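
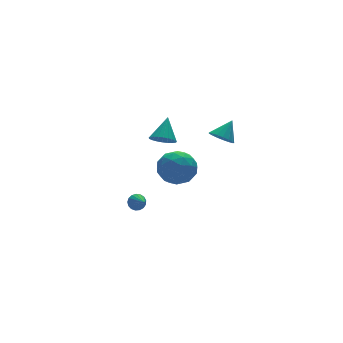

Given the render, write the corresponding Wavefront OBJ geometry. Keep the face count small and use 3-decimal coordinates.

v -2.661 0.987 -4.246
v -2.326 1.186 -3.872
v -2.679 0.093 -3.754
v -2.561 1.241 -3.78
v -2.819 1.238 -3.795
v -3.041 1.178 -3.913
v -3.176 1.073 -4.107
v -3.192 0.949 -4.334
v -3.087 0.834 -4.54
v -2.885 0.753 -4.678
v -2.631 0.726 -4.718
v -2.384 0.759 -4.649
v -2.2 0.844 -4.488
v -2.122 0.961 -4.272
v -2.168 1.085 -4.049
v -0.364 -3.627 2.35
v 0.082 -4.121 2.105
v 0.444 -3.333 3.23
v 0.168 -3.842 1.933
v 0.132 -3.512 1.856
v -0.018 -3.21 1.892
v -0.247 -3.002 2.034
v -0.503 -2.938 2.248
v -0.727 -3.031 2.485
v -0.868 -3.261 2.692
v -0.894 -3.575 2.821
v -0.799 -3.9 2.841
v -0.604 -4.163 2.749
v -0.354 -4.303 2.566
v -0.106 -4.288 2.334
v -3.325 -2.954 2.746
v -2.896 -2.68 2.265
v -2.615 -2.226 3.794
v -3.096 -2.494 2.271
v -3.33 -2.377 2.349
v -3.564 -2.349 2.488
v -3.761 -2.412 2.665
v -3.892 -2.558 2.856
v -3.937 -2.764 3.029
v -3.888 -2.999 3.159
v -3.754 -3.227 3.227
v -3.555 -3.414 3.221
v -3.32 -3.53 3.143
v -3.086 -3.559 3.004
v -2.889 -3.495 2.827
v -2.758 -3.349 2.637
v -2.714 -3.143 2.463
v -2.762 -2.908 2.333
v -2.193 -2.067 -0.278
v -1.449 -2.484 0.423
v -3.431 -3.176 0.377
v -2.687 -3.593 1.078
v -3.05 -2.559 1.21
v -2.285 -1.874 0.806
v -2.595 -3.786 -0.006
v -1.83 -3.101 -0.41
v -1.697 -3.547 0.591
v -1.979 -2.789 1.342
v -2.901 -2.871 -0.542
v -3.183 -2.113 0.209
v -1.712 -2.178 0.015
v -3.168 -3.482 0.785
v -3.381 -2.874 0.863
v -2.944 -3.12 1.275
v -2.204 -1.819 0.24
v -1.767 -2.065 0.652
v -2.708 -2.109 1.115
v -3.113 -3.595 0.148
v -2.676 -3.841 0.56
v -1.936 -2.54 -0.475
v -1.499 -2.786 -0.063
v -2.172 -3.551 -0.315
v -1.421 -3.048 0.525
v -2.148 -3.7 0.91
v -2.094 -3.813 0.274
v -1.644 -3.41 0.036
v -1.586 -2.602 0.967
v -2.314 -3.254 1.352
v -2.528 -2.647 1.43
v -2.078 -2.244 1.192
v -1.732 -3.227 1.066
v -2.566 -2.406 -0.552
v -3.294 -3.058 -0.167
v -2.802 -3.416 -0.392
v -2.352 -3.013 -0.63
v -2.732 -1.96 -0.11
v -3.459 -2.612 0.275
v -3.236 -2.25 0.764
v -2.786 -1.847 0.526
v -3.148 -2.433 -0.266
f 2 1 4
f 2 4 3
f 4 1 5
f 4 5 3
f 5 1 6
f 5 6 3
f 6 1 7
f 6 7 3
f 7 1 8
f 7 8 3
f 8 1 9
f 8 9 3
f 9 1 10
f 9 10 3
f 10 1 11
f 10 11 3
f 11 1 12
f 11 12 3
f 12 1 13
f 12 13 3
f 13 1 14
f 13 14 3
f 14 1 15
f 14 15 3
f 15 1 2
f 15 2 3
f 17 16 19
f 17 19 18
f 19 16 20
f 19 20 18
f 20 16 21
f 20 21 18
f 21 16 22
f 21 22 18
f 22 16 23
f 22 23 18
f 23 16 24
f 23 24 18
f 24 16 25
f 24 25 18
f 25 16 26
f 25 26 18
f 26 16 27
f 26 27 18
f 27 16 28
f 27 28 18
f 28 16 29
f 28 29 18
f 29 16 30
f 29 30 18
f 30 16 17
f 30 17 18
f 32 31 34
f 32 34 33
f 34 31 35
f 34 35 33
f 35 31 36
f 35 36 33
f 36 31 37
f 36 37 33
f 37 31 38
f 37 38 33
f 38 31 39
f 38 39 33
f 39 31 40
f 39 40 33
f 40 31 41
f 40 41 33
f 41 31 42
f 41 42 33
f 42 31 43
f 42 43 33
f 43 31 44
f 43 44 33
f 44 31 45
f 44 45 33
f 45 31 46
f 45 46 33
f 46 31 47
f 46 47 33
f 47 31 48
f 47 48 33
f 48 31 32
f 48 32 33
f 49 86 65
f 86 60 89
f 65 89 54
f 86 89 65
f 49 65 61
f 65 54 66
f 61 66 50
f 65 66 61
f 49 61 70
f 61 50 71
f 70 71 56
f 61 71 70
f 49 70 82
f 70 56 85
f 82 85 59
f 70 85 82
f 49 82 86
f 82 59 90
f 86 90 60
f 82 90 86
f 50 66 77
f 66 54 80
f 77 80 58
f 66 80 77
f 54 89 67
f 89 60 88
f 67 88 53
f 89 88 67
f 60 90 87
f 90 59 83
f 87 83 51
f 90 83 87
f 59 85 84
f 85 56 72
f 84 72 55
f 85 72 84
f 56 71 76
f 71 50 73
f 76 73 57
f 71 73 76
f 52 78 64
f 78 58 79
f 64 79 53
f 78 79 64
f 52 64 62
f 64 53 63
f 62 63 51
f 64 63 62
f 52 62 69
f 62 51 68
f 69 68 55
f 62 68 69
f 52 69 74
f 69 55 75
f 74 75 57
f 69 75 74
f 52 74 78
f 74 57 81
f 78 81 58
f 74 81 78
f 53 79 67
f 79 58 80
f 67 80 54
f 79 80 67
f 51 63 87
f 63 53 88
f 87 88 60
f 63 88 87
f 55 68 84
f 68 51 83
f 84 83 59
f 68 83 84
f 57 75 76
f 75 55 72
f 76 72 56
f 75 72 76
f 58 81 77
f 81 57 73
f 77 73 50
f 81 73 77



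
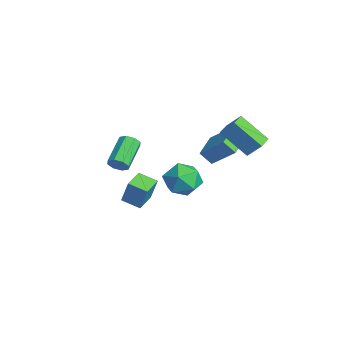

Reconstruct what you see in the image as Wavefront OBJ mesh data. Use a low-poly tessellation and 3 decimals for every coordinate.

v 2.938 -4.27 2.501
v 3.323 -4.129 2.925
v 2.066 -3.17 3.744
v 1.682 -3.31 3.319
v 3.326 -3.833 2.584
v 2.07 -2.874 3.403
v 3.102 -3.793 2.194
v 1.846 -2.834 3.013
v 2.782 -4.032 1.983
v 1.526 -3.073 2.802
v 2.554 -4.41 2.076
v 1.297 -3.451 2.895
v 2.55 -4.706 2.417
v 1.294 -3.747 3.236
v 2.774 -4.746 2.807
v 1.518 -3.787 3.626
v 3.094 -4.507 3.018
v 1.838 -3.548 3.837
v -3.133 -1.91 -3.424
v -2.738 -1.629 -1.952
v -2.423 -1.075 -3.774
v -2.028 -0.794 -2.302
v -2.172 -2.766 -3.518
v -1.777 -2.485 -2.046
v -1.462 -1.931 -3.868
v -1.067 -1.65 -2.396
v -2.538 2.271 0.198
v -1.646 3.267 1.388
v -2.223 2.836 -0.511
v -1.331 3.832 0.679
v -1.109 1.228 0.001
v -0.217 2.224 1.191
v -0.794 1.793 -0.708
v 0.098 2.789 0.482
v 1.369 0.096 0.672
v 2.216 0.358 -0.054
v 1.824 -1.698 0.554
v 2.671 -1.436 -0.172
v 2.742 -1.124 0.929
v 2.461 -0.015 1.001
v 1.579 -1.325 -0.501
v 1.298 -0.216 -0.429
v 2.346 -0.52 -0.779
v 3.065 -0.396 0.105
v 0.975 -0.944 0.395
v 1.694 -0.82 1.279
v 1.567 3.27 1.572
v 0.578 2.125 2.911
v 1.998 3.885 2.416
v 1.01 2.74 3.755
v 2.39 2.62 1.625
v 1.402 1.475 2.964
v 2.822 3.235 2.469
v 1.833 2.09 3.808
f 2 1 5
f 2 5 3
f 3 5 6
f 3 6 4
f 5 1 7
f 5 7 6
f 6 7 8
f 6 8 4
f 7 1 9
f 7 9 8
f 8 9 10
f 8 10 4
f 9 1 11
f 9 11 10
f 10 11 12
f 10 12 4
f 11 1 13
f 11 13 12
f 12 13 14
f 12 14 4
f 13 1 15
f 13 15 14
f 14 15 16
f 14 16 4
f 15 1 17
f 15 17 16
f 16 17 18
f 16 18 4
f 17 1 2
f 17 2 18
f 18 2 3
f 18 3 4
f 20 22 19
f 23 20 19
f 19 22 21
f 21 23 19
f 20 26 22
f 24 20 23
f 24 26 20
f 22 26 21
f 25 23 21
f 21 26 25
f 25 24 23
f 26 24 25
f 28 30 27
f 31 28 27
f 27 30 29
f 29 31 27
f 28 34 30
f 32 28 31
f 32 34 28
f 30 34 29
f 33 31 29
f 29 34 33
f 33 32 31
f 34 32 33
f 35 46 40
f 35 40 36
f 35 36 42
f 35 42 45
f 35 45 46
f 36 40 44
f 40 46 39
f 46 45 37
f 45 42 41
f 42 36 43
f 38 44 39
f 38 39 37
f 38 37 41
f 38 41 43
f 38 43 44
f 39 44 40
f 37 39 46
f 41 37 45
f 43 41 42
f 44 43 36
f 48 50 47
f 51 48 47
f 47 50 49
f 49 51 47
f 48 54 50
f 52 48 51
f 52 54 48
f 50 54 49
f 53 51 49
f 49 54 53
f 53 52 51
f 54 52 53



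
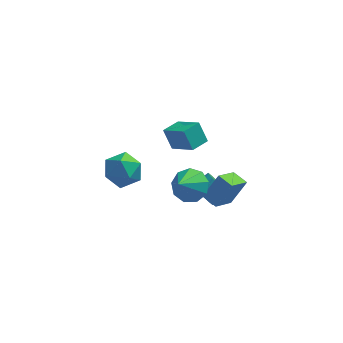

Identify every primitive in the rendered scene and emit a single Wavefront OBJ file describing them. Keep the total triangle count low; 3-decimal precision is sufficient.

v -4.284 0.55 -0.64
v -3.737 1.176 -1.489
v -2.963 -0.836 -0.811
v -2.416 -0.21 -1.66
v -2.401 0.174 -0.536
v -3.218 1.031 -0.43
v -3.482 -0.691 -1.87
v -4.299 0.166 -1.764
v -3.242 0.409 -2.249
v -2.574 0.944 -1.425
v -4.126 -0.604 -0.875
v -3.458 -0.069 -0.051
v 0.916 0.689 -4.005
v 1.451 0.086 -4.303
v 2.3 0.567 -3.753
v 1.764 1.171 -3.455
v 1.448 0.488 -4.65
v 2.296 0.97 -4.1
v 1.241 0.968 -4.751
v 2.09 1.449 -4.201
v 0.91 1.341 -4.567
v 1.759 1.822 -4.017
v 0.581 1.465 -4.168
v 1.43 1.946 -3.618
v 0.38 1.293 -3.707
v 1.229 1.774 -3.157
v 0.384 0.89 -3.36
v 1.232 1.372 -2.81
v 0.59 0.411 -3.259
v 1.439 0.892 -2.709
v 0.921 0.038 -3.443
v 1.77 0.519 -2.893
v 1.25 -0.086 -3.842
v 2.099 0.395 -3.292
v 0.201 -2.673 0.555
v 1.168 -2.739 0.933
v -0.421 -3.827 1.945
v 0.825 -2.192 1.234
v 0.191 -1.871 1.217
v -0.439 -1.925 0.891
v -0.769 -2.329 0.407
v -0.646 -2.894 -0.007
v -0.126 -3.356 -0.158
v 0.547 -3.498 0.025
v 1.057 -3.254 0.456
v -1.236 4.319 -1.878
v -0.09 3.249 -0.878
v -0.416 5.153 -1.926
v 0.73 4.083 -0.925
v -0.75 3.777 -3.015
v 0.396 2.707 -2.014
v 0.07 4.611 -3.062
v 1.216 3.541 -2.062
v 2.407 -0.688 -3.221
v 1.564 -1.841 -2.28
v 1.714 -0.023 -3.026
v 0.871 -1.175 -2.086
v 3.249 -0.205 -1.874
v 2.406 -1.357 -0.934
v 2.556 0.461 -1.68
v 1.713 -0.692 -0.739
f 1 12 6
f 1 6 2
f 1 2 8
f 1 8 11
f 1 11 12
f 2 6 10
f 6 12 5
f 12 11 3
f 11 8 7
f 8 2 9
f 4 10 5
f 4 5 3
f 4 3 7
f 4 7 9
f 4 9 10
f 5 10 6
f 3 5 12
f 7 3 11
f 9 7 8
f 10 9 2
f 14 13 17
f 14 17 15
f 15 17 18
f 15 18 16
f 17 13 19
f 17 19 18
f 18 19 20
f 18 20 16
f 19 13 21
f 19 21 20
f 20 21 22
f 20 22 16
f 21 13 23
f 21 23 22
f 22 23 24
f 22 24 16
f 23 13 25
f 23 25 24
f 24 25 26
f 24 26 16
f 25 13 27
f 25 27 26
f 26 27 28
f 26 28 16
f 27 13 29
f 27 29 28
f 28 29 30
f 28 30 16
f 29 13 31
f 29 31 30
f 30 31 32
f 30 32 16
f 31 13 33
f 31 33 32
f 32 33 34
f 32 34 16
f 33 13 14
f 33 14 34
f 34 14 15
f 34 15 16
f 36 35 38
f 36 38 37
f 38 35 39
f 38 39 37
f 39 35 40
f 39 40 37
f 40 35 41
f 40 41 37
f 41 35 42
f 41 42 37
f 42 35 43
f 42 43 37
f 43 35 44
f 43 44 37
f 44 35 45
f 44 45 37
f 45 35 36
f 45 36 37
f 47 49 46
f 50 47 46
f 46 49 48
f 48 50 46
f 47 53 49
f 51 47 50
f 51 53 47
f 49 53 48
f 52 50 48
f 48 53 52
f 52 51 50
f 53 51 52
f 55 57 54
f 58 55 54
f 54 57 56
f 56 58 54
f 55 61 57
f 59 55 58
f 59 61 55
f 57 61 56
f 60 58 56
f 56 61 60
f 60 59 58
f 61 59 60



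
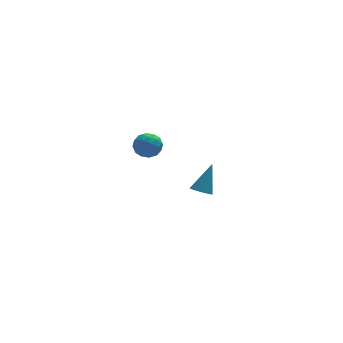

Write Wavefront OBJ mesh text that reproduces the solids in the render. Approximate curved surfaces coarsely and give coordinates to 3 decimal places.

v -3.337 -1.852 2.559
v -2.938 -2.186 3.152
v -3.802 -2.994 2.228
v -3.403 -3.328 2.821
v -4.012 -2.852 2.975
v -3.725 -2.147 3.179
v -3.015 -3.033 2.201
v -2.728 -2.328 2.405
v -2.739 -2.916 2.93
v -3.355 -2.804 3.409
v -3.385 -2.376 1.971
v -4.001 -2.264 2.45
v -3.097 -1.919 2.885
v -3.643 -3.261 2.495
v -4.001 -2.981 2.586
v -3.767 -3.178 2.934
v -3.56 -1.896 2.901
v -3.325 -2.092 3.249
v -3.957 -2.483 3.145
v -3.415 -3.088 2.131
v -3.18 -3.284 2.479
v -2.973 -2.002 2.446
v -2.739 -2.199 2.794
v -2.783 -2.697 2.235
v -2.745 -2.544 3.102
v -3.018 -3.215 2.908
v -2.79 -3.042 2.543
v -2.621 -2.628 2.664
v -3.108 -2.479 3.384
v -3.381 -3.15 3.189
v -3.739 -2.87 3.28
v -3.57 -2.455 3.4
v -2.99 -2.908 3.253
v -3.359 -2.03 2.191
v -3.632 -2.701 1.996
v -3.17 -2.725 1.98
v -3.001 -2.31 2.1
v -3.722 -1.965 2.472
v -3.995 -2.636 2.278
v -4.119 -2.552 2.716
v -3.95 -2.138 2.837
v -3.75 -2.272 2.127
v 0.657 2.373 -4.757
v 1.244 2.222 -4.992
v 1.463 3.127 -3.223
v 1.092 2.674 -5.134
v 0.686 2.95 -5.056
v 0.262 2.888 -4.802
v 0.07 2.524 -4.523
v 0.221 2.072 -4.38
v 0.627 1.797 -4.458
v 1.051 1.859 -4.712
f 1 38 17
f 38 12 41
f 17 41 6
f 38 41 17
f 1 17 13
f 17 6 18
f 13 18 2
f 17 18 13
f 1 13 22
f 13 2 23
f 22 23 8
f 13 23 22
f 1 22 34
f 22 8 37
f 34 37 11
f 22 37 34
f 1 34 38
f 34 11 42
f 38 42 12
f 34 42 38
f 2 18 29
f 18 6 32
f 29 32 10
f 18 32 29
f 6 41 19
f 41 12 40
f 19 40 5
f 41 40 19
f 12 42 39
f 42 11 35
f 39 35 3
f 42 35 39
f 11 37 36
f 37 8 24
f 36 24 7
f 37 24 36
f 8 23 28
f 23 2 25
f 28 25 9
f 23 25 28
f 4 30 16
f 30 10 31
f 16 31 5
f 30 31 16
f 4 16 14
f 16 5 15
f 14 15 3
f 16 15 14
f 4 14 21
f 14 3 20
f 21 20 7
f 14 20 21
f 4 21 26
f 21 7 27
f 26 27 9
f 21 27 26
f 4 26 30
f 26 9 33
f 30 33 10
f 26 33 30
f 5 31 19
f 31 10 32
f 19 32 6
f 31 32 19
f 3 15 39
f 15 5 40
f 39 40 12
f 15 40 39
f 7 20 36
f 20 3 35
f 36 35 11
f 20 35 36
f 9 27 28
f 27 7 24
f 28 24 8
f 27 24 28
f 10 33 29
f 33 9 25
f 29 25 2
f 33 25 29
f 44 43 46
f 44 46 45
f 46 43 47
f 46 47 45
f 47 43 48
f 47 48 45
f 48 43 49
f 48 49 45
f 49 43 50
f 49 50 45
f 50 43 51
f 50 51 45
f 51 43 52
f 51 52 45
f 52 43 44
f 52 44 45



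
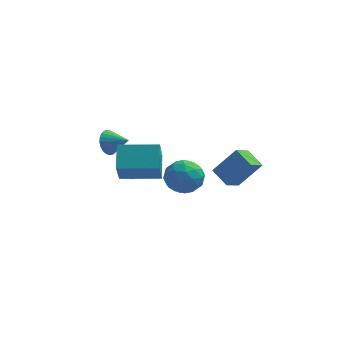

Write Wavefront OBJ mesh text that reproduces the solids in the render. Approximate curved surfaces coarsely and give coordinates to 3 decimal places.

v -3.005 1.284 -1.973
v -2.83 0.986 -2.425
v -1.855 1.196 -1.467
v -2.779 1.245 -2.494
v -2.781 1.513 -2.444
v -2.834 1.729 -2.285
v -2.926 1.843 -2.055
v -3.037 1.828 -1.806
v -3.14 1.69 -1.595
v -3.212 1.458 -1.471
v -3.237 1.186 -1.461
v -3.209 0.937 -1.569
v -3.134 0.768 -1.769
v -3.03 0.716 -2.016
v -2.92 0.795 -2.253
v -2.893 -3.978 1.731
v -3.023 -2.803 2.655
v -2.949 -2.715 0.118
v -3.078 -1.54 1.041
v -0.802 -3.8 1.799
v -0.931 -2.625 2.722
v -0.857 -2.537 0.185
v -0.987 -1.362 1.109
v 1.351 0.398 -1.016
v 2.528 0.661 0.439
v 1.884 1.306 -1.612
v 3.061 1.57 -0.157
v 2.159 -0.41 -1.523
v 3.336 -0.146 -0.068
v 2.692 0.499 -2.119
v 3.869 0.762 -0.664
v 0.191 -2.74 0.221
v 0.654 -2.415 1.133
v 0.046 -4.345 0.867
v 0.509 -4.02 1.779
v -0.474 -3.675 1.523
v -0.385 -2.684 1.124
v 1.085 -4.076 0.876
v 1.174 -3.085 0.477
v 1.206 -3.241 1.537
v 0.242 -2.993 1.938
v 0.458 -3.767 0.062
v -0.506 -3.519 0.463
v 0.435 -2.437 0.621
v 0.265 -4.323 1.379
v -0.313 -4.12 1.229
v -0.041 -3.929 1.765
v -0.175 -2.595 0.615
v 0.096 -2.404 1.151
v -0.567 -3.144 1.38
v 0.604 -4.356 0.849
v 0.875 -4.165 1.385
v 0.741 -2.831 0.235
v 1.013 -2.64 0.771
v 1.267 -3.616 0.62
v 1.031 -2.731 1.394
v 0.946 -3.674 1.774
v 1.285 -3.708 1.243
v 1.338 -3.125 1.008
v 0.465 -2.586 1.629
v 0.38 -3.529 2.009
v -0.198 -3.326 1.859
v -0.145 -2.743 1.624
v 0.789 -3.071 1.867
v 0.32 -3.231 -0.009
v 0.235 -4.174 0.371
v 0.845 -4.017 0.376
v 0.898 -3.434 0.141
v -0.246 -3.086 0.226
v -0.331 -4.029 0.606
v -0.638 -3.635 0.992
v -0.585 -3.052 0.757
v -0.089 -3.689 0.133
v -4.115 1.388 0.007
v -3.712 1.736 -0.603
v -3.025 1.012 0.513
v -3.726 1.974 -0.395
v -3.8 2.123 -0.126
v -3.922 2.159 0.163
v -4.073 2.079 0.429
v -4.23 1.893 0.63
v -4.37 1.63 0.737
v -4.472 1.331 0.732
v -4.519 1.04 0.617
v -4.504 0.803 0.409
v -4.431 0.654 0.14
v -4.309 0.618 -0.149
v -4.158 0.698 -0.415
v -4 0.884 -0.616
v -3.86 1.147 -0.723
v -3.759 1.446 -0.718
f 2 1 4
f 2 4 3
f 4 1 5
f 4 5 3
f 5 1 6
f 5 6 3
f 6 1 7
f 6 7 3
f 7 1 8
f 7 8 3
f 8 1 9
f 8 9 3
f 9 1 10
f 9 10 3
f 10 1 11
f 10 11 3
f 11 1 12
f 11 12 3
f 12 1 13
f 12 13 3
f 13 1 14
f 13 14 3
f 14 1 15
f 14 15 3
f 15 1 2
f 15 2 3
f 17 19 16
f 20 17 16
f 16 19 18
f 18 20 16
f 17 23 19
f 21 17 20
f 21 23 17
f 19 23 18
f 22 20 18
f 18 23 22
f 22 21 20
f 23 21 22
f 25 27 24
f 28 25 24
f 24 27 26
f 26 28 24
f 25 31 27
f 29 25 28
f 29 31 25
f 27 31 26
f 30 28 26
f 26 31 30
f 30 29 28
f 31 29 30
f 32 69 48
f 69 43 72
f 48 72 37
f 69 72 48
f 32 48 44
f 48 37 49
f 44 49 33
f 48 49 44
f 32 44 53
f 44 33 54
f 53 54 39
f 44 54 53
f 32 53 65
f 53 39 68
f 65 68 42
f 53 68 65
f 32 65 69
f 65 42 73
f 69 73 43
f 65 73 69
f 33 49 60
f 49 37 63
f 60 63 41
f 49 63 60
f 37 72 50
f 72 43 71
f 50 71 36
f 72 71 50
f 43 73 70
f 73 42 66
f 70 66 34
f 73 66 70
f 42 68 67
f 68 39 55
f 67 55 38
f 68 55 67
f 39 54 59
f 54 33 56
f 59 56 40
f 54 56 59
f 35 61 47
f 61 41 62
f 47 62 36
f 61 62 47
f 35 47 45
f 47 36 46
f 45 46 34
f 47 46 45
f 35 45 52
f 45 34 51
f 52 51 38
f 45 51 52
f 35 52 57
f 52 38 58
f 57 58 40
f 52 58 57
f 35 57 61
f 57 40 64
f 61 64 41
f 57 64 61
f 36 62 50
f 62 41 63
f 50 63 37
f 62 63 50
f 34 46 70
f 46 36 71
f 70 71 43
f 46 71 70
f 38 51 67
f 51 34 66
f 67 66 42
f 51 66 67
f 40 58 59
f 58 38 55
f 59 55 39
f 58 55 59
f 41 64 60
f 64 40 56
f 60 56 33
f 64 56 60
f 75 74 77
f 75 77 76
f 77 74 78
f 77 78 76
f 78 74 79
f 78 79 76
f 79 74 80
f 79 80 76
f 80 74 81
f 80 81 76
f 81 74 82
f 81 82 76
f 82 74 83
f 82 83 76
f 83 74 84
f 83 84 76
f 84 74 85
f 84 85 76
f 85 74 86
f 85 86 76
f 86 74 87
f 86 87 76
f 87 74 88
f 87 88 76
f 88 74 89
f 88 89 76
f 89 74 90
f 89 90 76
f 90 74 91
f 90 91 76
f 91 74 75
f 91 75 76



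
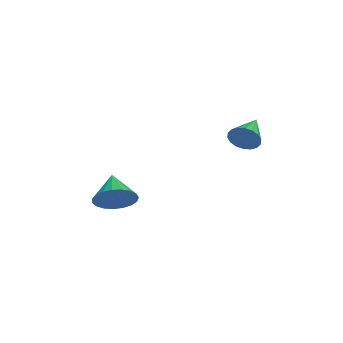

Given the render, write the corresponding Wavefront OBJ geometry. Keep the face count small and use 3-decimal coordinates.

v 2.971 2.911 1.464
v 3.334 3.245 2.068
v 1.449 3.529 2.036
v 3.344 3.493 1.825
v 3.28 3.625 1.511
v 3.154 3.617 1.187
v 2.993 3.468 0.919
v 2.827 3.209 0.758
v 2.69 2.891 0.737
v 2.608 2.576 0.86
v 2.598 2.328 1.102
v 2.663 2.196 1.417
v 2.788 2.205 1.74
v 2.949 2.353 2.009
v 3.115 2.612 2.17
v 3.253 2.93 2.191
v 3.404 -2.712 -2.006
v 3.804 -2.049 -1.326
v 2.076 -2.868 -1.074
v 3.588 -1.788 -1.589
v 3.341 -1.687 -1.924
v 3.105 -1.763 -2.273
v 2.92 -2.003 -2.576
v 2.819 -2.366 -2.78
v 2.82 -2.788 -2.851
v 2.921 -3.197 -2.776
v 3.105 -3.523 -2.567
v 3.342 -3.708 -2.262
v 3.589 -3.721 -1.912
v 3.804 -3.559 -1.579
v 3.95 -3.251 -1.319
v 4.001 -2.85 -1.179
v 3.95 -2.425 -1.181
f 2 1 4
f 2 4 3
f 4 1 5
f 4 5 3
f 5 1 6
f 5 6 3
f 6 1 7
f 6 7 3
f 7 1 8
f 7 8 3
f 8 1 9
f 8 9 3
f 9 1 10
f 9 10 3
f 10 1 11
f 10 11 3
f 11 1 12
f 11 12 3
f 12 1 13
f 12 13 3
f 13 1 14
f 13 14 3
f 14 1 15
f 14 15 3
f 15 1 16
f 15 16 3
f 16 1 2
f 16 2 3
f 18 17 20
f 18 20 19
f 20 17 21
f 20 21 19
f 21 17 22
f 21 22 19
f 22 17 23
f 22 23 19
f 23 17 24
f 23 24 19
f 24 17 25
f 24 25 19
f 25 17 26
f 25 26 19
f 26 17 27
f 26 27 19
f 27 17 28
f 27 28 19
f 28 17 29
f 28 29 19
f 29 17 30
f 29 30 19
f 30 17 31
f 30 31 19
f 31 17 32
f 31 32 19
f 32 17 33
f 32 33 19
f 33 17 18
f 33 18 19



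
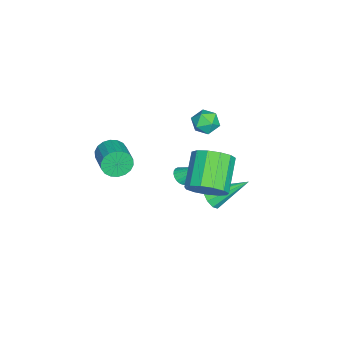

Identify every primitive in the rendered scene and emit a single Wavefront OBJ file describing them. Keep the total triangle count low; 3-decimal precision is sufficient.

v 0.669 -1.049 -1.735
v 1.131 -0.902 -1.923
v 0.751 -0.011 -0.725
v 1.006 -0.786 -2.032
v 0.829 -0.71 -2.096
v 0.627 -0.685 -2.105
v 0.433 -0.716 -2.057
v 0.274 -0.798 -1.961
v 0.175 -0.917 -1.83
v 0.152 -1.057 -1.685
v 0.207 -1.196 -1.547
v 0.333 -1.312 -1.438
v 0.51 -1.388 -1.374
v 0.711 -1.412 -1.365
v 0.906 -1.381 -1.413
v 1.065 -1.299 -1.509
v 1.164 -1.18 -1.64
v 1.187 -1.04 -1.785
v -0.46 0.173 -4.256
v -0.073 0.566 -4.671
v -0.88 1.907 -3.004
v -0.52 0.566 -4.82
v -0.94 0.382 -4.706
v -1.135 0.1 -4.382
v -1.014 -0.148 -3.998
v -0.634 -0.245 -3.736
v -0.173 -0.147 -3.717
v 0.154 0.101 -3.95
v 0.194 0.382 -4.327
v 2.821 0.619 -0.416
v 3.388 0.457 0.44
v 1.726 0.419 1.533
v 1.159 0.581 0.676
v 3.338 1.038 0.383
v 1.675 1 1.476
v 3.123 1.486 0.073
v 1.46 1.448 1.166
v 2.813 1.659 -0.393
v 1.15 1.621 0.699
v 2.505 1.501 -0.867
v 0.843 1.464 0.226
v 2.298 1.064 -1.197
v 0.635 1.026 -0.104
v 2.257 0.485 -1.28
v 0.594 0.448 -0.187
v 2.395 -0.051 -1.088
v 0.732 -0.089 0.005
v 2.669 -0.375 -0.683
v 1.006 -0.412 0.41
v 2.99 -0.383 -0.194
v 1.328 -0.421 0.899
v 3.259 -0.073 0.225
v 1.596 -0.111 1.318
v -2.49 0.142 -0.461
v -1.983 -0.157 0.049
v -2.977 -1.003 -0.649
v -2.47 -1.302 -0.139
v -3.042 -0.836 0.108
v -2.741 -0.128 0.224
v -2.219 -1.032 -0.824
v -1.918 -0.324 -0.708
v -1.816 -0.882 -0.176
v -2.324 -0.761 0.4
v -2.636 -0.399 -1
v -3.144 -0.278 -0.424
v 3.138 -3.791 1.809
v 3.465 -4.015 1.161
v 4.689 -3.393 1.563
v 4.362 -3.169 2.211
v 3.338 -3.713 1.08
v 4.561 -3.09 1.482
v 3.171 -3.425 1.144
v 4.394 -2.803 1.545
v 2.998 -3.211 1.339
v 4.221 -2.588 1.741
v 2.852 -3.111 1.628
v 4.075 -2.489 2.03
v 2.763 -3.146 1.952
v 3.986 -2.524 2.354
v 2.749 -3.309 2.248
v 3.972 -2.686 2.65
v 2.811 -3.567 2.457
v 4.035 -2.945 2.859
v 2.939 -3.87 2.538
v 4.162 -3.247 2.94
v 3.106 -4.157 2.475
v 4.329 -3.535 2.876
v 3.279 -4.372 2.279
v 4.502 -3.749 2.681
v 3.425 -4.471 1.99
v 4.648 -3.849 2.392
v 3.514 -4.436 1.666
v 4.737 -3.814 2.068
v 3.528 -4.274 1.37
v 4.751 -3.651 1.772
f 2 1 4
f 2 4 3
f 4 1 5
f 4 5 3
f 5 1 6
f 5 6 3
f 6 1 7
f 6 7 3
f 7 1 8
f 7 8 3
f 8 1 9
f 8 9 3
f 9 1 10
f 9 10 3
f 10 1 11
f 10 11 3
f 11 1 12
f 11 12 3
f 12 1 13
f 12 13 3
f 13 1 14
f 13 14 3
f 14 1 15
f 14 15 3
f 15 1 16
f 15 16 3
f 16 1 17
f 16 17 3
f 17 1 18
f 17 18 3
f 18 1 2
f 18 2 3
f 20 19 22
f 20 22 21
f 22 19 23
f 22 23 21
f 23 19 24
f 23 24 21
f 24 19 25
f 24 25 21
f 25 19 26
f 25 26 21
f 26 19 27
f 26 27 21
f 27 19 28
f 27 28 21
f 28 19 29
f 28 29 21
f 29 19 20
f 29 20 21
f 31 30 34
f 31 34 32
f 32 34 35
f 32 35 33
f 34 30 36
f 34 36 35
f 35 36 37
f 35 37 33
f 36 30 38
f 36 38 37
f 37 38 39
f 37 39 33
f 38 30 40
f 38 40 39
f 39 40 41
f 39 41 33
f 40 30 42
f 40 42 41
f 41 42 43
f 41 43 33
f 42 30 44
f 42 44 43
f 43 44 45
f 43 45 33
f 44 30 46
f 44 46 45
f 45 46 47
f 45 47 33
f 46 30 48
f 46 48 47
f 47 48 49
f 47 49 33
f 48 30 50
f 48 50 49
f 49 50 51
f 49 51 33
f 50 30 52
f 50 52 51
f 51 52 53
f 51 53 33
f 52 30 31
f 52 31 53
f 53 31 32
f 53 32 33
f 54 65 59
f 54 59 55
f 54 55 61
f 54 61 64
f 54 64 65
f 55 59 63
f 59 65 58
f 65 64 56
f 64 61 60
f 61 55 62
f 57 63 58
f 57 58 56
f 57 56 60
f 57 60 62
f 57 62 63
f 58 63 59
f 56 58 65
f 60 56 64
f 62 60 61
f 63 62 55
f 67 66 70
f 67 70 68
f 68 70 71
f 68 71 69
f 70 66 72
f 70 72 71
f 71 72 73
f 71 73 69
f 72 66 74
f 72 74 73
f 73 74 75
f 73 75 69
f 74 66 76
f 74 76 75
f 75 76 77
f 75 77 69
f 76 66 78
f 76 78 77
f 77 78 79
f 77 79 69
f 78 66 80
f 78 80 79
f 79 80 81
f 79 81 69
f 80 66 82
f 80 82 81
f 81 82 83
f 81 83 69
f 82 66 84
f 82 84 83
f 83 84 85
f 83 85 69
f 84 66 86
f 84 86 85
f 85 86 87
f 85 87 69
f 86 66 88
f 86 88 87
f 87 88 89
f 87 89 69
f 88 66 90
f 88 90 89
f 89 90 91
f 89 91 69
f 90 66 92
f 90 92 91
f 91 92 93
f 91 93 69
f 92 66 94
f 92 94 93
f 93 94 95
f 93 95 69
f 94 66 67
f 94 67 95
f 95 67 68
f 95 68 69



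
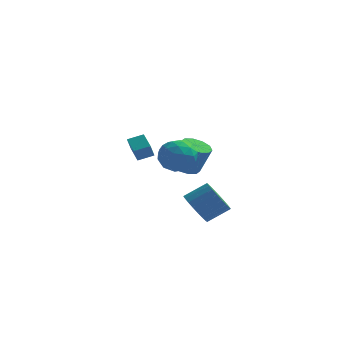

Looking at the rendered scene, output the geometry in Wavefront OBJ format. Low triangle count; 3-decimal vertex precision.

v -1.59 2.071 -3.814
v -1.037 2.66 -4.006
v -0.398 2.557 -2.477
v -0.95 1.969 -2.286
v -1.454 2.89 -3.816
v -0.815 2.788 -2.287
v -1.923 2.807 -3.625
v -1.284 2.705 -2.097
v -2.265 2.444 -3.507
v -1.626 2.341 -1.978
v -2.349 1.937 -3.506
v -1.709 1.835 -1.977
v -2.142 1.483 -3.623
v -1.503 1.38 -2.094
v -1.725 1.252 -3.813
v -1.086 1.15 -2.284
v -1.256 1.335 -4.003
v -0.617 1.233 -2.475
v -0.914 1.699 -4.122
v -0.275 1.596 -2.593
v -0.831 2.205 -4.123
v -0.191 2.103 -2.594
v -4.043 2.379 -3.687
v -4.128 1.915 -2.897
v -4.595 3.264 -3.228
v -4.68 2.801 -2.438
v -3.26 2.719 -3.402
v -3.345 2.256 -2.612
v -3.812 3.605 -2.943
v -3.897 3.141 -2.153
v -1.988 -1.288 -1.844
v -1.35 -0.925 -1.12
v -0.91 -2.515 -2.18
v -0.272 -2.152 -1.456
v -1.168 -2.581 -1.184
v -1.834 -1.824 -0.977
v -0.426 -1.616 -2.323
v -1.092 -0.859 -2.116
v -0.384 -1.128 -1.417
v -0.843 -1.725 -0.713
v -1.417 -1.715 -2.587
v -1.876 -2.312 -1.883
v -1.764 -0.999 -1.452
v -0.496 -2.441 -1.848
v -1.023 -2.693 -1.688
v -0.648 -2.48 -1.263
v -2.048 -1.527 -1.368
v -1.673 -1.314 -0.943
v -1.566 -2.287 -0.98
v -0.587 -2.126 -2.357
v -0.212 -1.913 -1.932
v -1.612 -0.96 -2.037
v -1.237 -0.747 -1.612
v -0.694 -1.153 -2.32
v -0.821 -0.905 -1.202
v -0.187 -1.626 -1.399
v -0.278 -1.311 -1.909
v -0.669 -0.866 -1.787
v -1.091 -1.256 -0.788
v -0.457 -1.977 -0.985
v -0.984 -2.229 -0.826
v -1.375 -1.784 -0.703
v -0.523 -1.375 -0.962
v -1.803 -1.463 -2.315
v -1.169 -2.184 -2.512
v -0.885 -1.656 -2.597
v -1.276 -1.211 -2.474
v -2.073 -1.814 -1.901
v -1.439 -2.535 -2.098
v -1.591 -2.574 -1.513
v -1.982 -2.129 -1.391
v -1.737 -2.065 -2.338
v 0.1 -3.574 -4.283
v 0.596 -4.357 -4.49
v 1.615 -3.91 -3.744
v 1.12 -3.126 -3.537
v 0.702 -4.113 -4.782
v 1.722 -3.666 -4.036
v 0.704 -3.776 -4.988
v 1.724 -3.329 -4.242
v 0.602 -3.404 -5.071
v 1.622 -2.956 -4.326
v 0.413 -3.061 -5.019
v 1.433 -2.613 -4.273
v 0.17 -2.806 -4.839
v 1.19 -2.359 -4.093
v -0.085 -2.685 -4.563
v 0.935 -2.238 -3.817
v -0.308 -2.717 -4.238
v 0.711 -2.27 -3.493
v -0.461 -2.897 -3.922
v 0.559 -2.45 -3.176
v -0.516 -3.194 -3.667
v 0.503 -2.747 -2.922
v -0.465 -3.557 -3.52
v 0.554 -3.11 -2.774
v -0.316 -3.923 -3.504
v 0.703 -3.476 -2.758
v -0.096 -4.228 -3.623
v 0.924 -3.781 -2.877
v 0.159 -4.42 -3.856
v 1.179 -3.973 -3.11
v 0.404 -4.466 -4.162
v 1.423 -4.019 -3.417
f 2 1 5
f 2 5 3
f 3 5 6
f 3 6 4
f 5 1 7
f 5 7 6
f 6 7 8
f 6 8 4
f 7 1 9
f 7 9 8
f 8 9 10
f 8 10 4
f 9 1 11
f 9 11 10
f 10 11 12
f 10 12 4
f 11 1 13
f 11 13 12
f 12 13 14
f 12 14 4
f 13 1 15
f 13 15 14
f 14 15 16
f 14 16 4
f 15 1 17
f 15 17 16
f 16 17 18
f 16 18 4
f 17 1 19
f 17 19 18
f 18 19 20
f 18 20 4
f 19 1 21
f 19 21 20
f 20 21 22
f 20 22 4
f 21 1 2
f 21 2 22
f 22 2 3
f 22 3 4
f 24 26 23
f 27 24 23
f 23 26 25
f 25 27 23
f 24 30 26
f 28 24 27
f 28 30 24
f 26 30 25
f 29 27 25
f 25 30 29
f 29 28 27
f 30 28 29
f 31 68 47
f 68 42 71
f 47 71 36
f 68 71 47
f 31 47 43
f 47 36 48
f 43 48 32
f 47 48 43
f 31 43 52
f 43 32 53
f 52 53 38
f 43 53 52
f 31 52 64
f 52 38 67
f 64 67 41
f 52 67 64
f 31 64 68
f 64 41 72
f 68 72 42
f 64 72 68
f 32 48 59
f 48 36 62
f 59 62 40
f 48 62 59
f 36 71 49
f 71 42 70
f 49 70 35
f 71 70 49
f 42 72 69
f 72 41 65
f 69 65 33
f 72 65 69
f 41 67 66
f 67 38 54
f 66 54 37
f 67 54 66
f 38 53 58
f 53 32 55
f 58 55 39
f 53 55 58
f 34 60 46
f 60 40 61
f 46 61 35
f 60 61 46
f 34 46 44
f 46 35 45
f 44 45 33
f 46 45 44
f 34 44 51
f 44 33 50
f 51 50 37
f 44 50 51
f 34 51 56
f 51 37 57
f 56 57 39
f 51 57 56
f 34 56 60
f 56 39 63
f 60 63 40
f 56 63 60
f 35 61 49
f 61 40 62
f 49 62 36
f 61 62 49
f 33 45 69
f 45 35 70
f 69 70 42
f 45 70 69
f 37 50 66
f 50 33 65
f 66 65 41
f 50 65 66
f 39 57 58
f 57 37 54
f 58 54 38
f 57 54 58
f 40 63 59
f 63 39 55
f 59 55 32
f 63 55 59
f 74 73 77
f 74 77 75
f 75 77 78
f 75 78 76
f 77 73 79
f 77 79 78
f 78 79 80
f 78 80 76
f 79 73 81
f 79 81 80
f 80 81 82
f 80 82 76
f 81 73 83
f 81 83 82
f 82 83 84
f 82 84 76
f 83 73 85
f 83 85 84
f 84 85 86
f 84 86 76
f 85 73 87
f 85 87 86
f 86 87 88
f 86 88 76
f 87 73 89
f 87 89 88
f 88 89 90
f 88 90 76
f 89 73 91
f 89 91 90
f 90 91 92
f 90 92 76
f 91 73 93
f 91 93 92
f 92 93 94
f 92 94 76
f 93 73 95
f 93 95 94
f 94 95 96
f 94 96 76
f 95 73 97
f 95 97 96
f 96 97 98
f 96 98 76
f 97 73 99
f 97 99 98
f 98 99 100
f 98 100 76
f 99 73 101
f 99 101 100
f 100 101 102
f 100 102 76
f 101 73 103
f 101 103 102
f 102 103 104
f 102 104 76
f 103 73 74
f 103 74 104
f 104 74 75
f 104 75 76



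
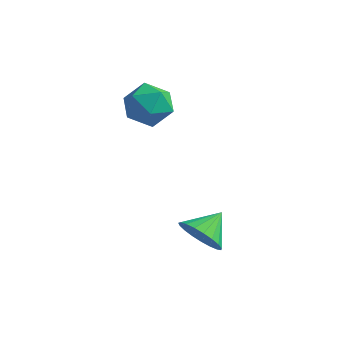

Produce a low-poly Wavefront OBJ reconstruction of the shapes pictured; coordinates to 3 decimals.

v 2.574 -3.329 -1.2
v 3.322 -3.762 -0.738
v 2.826 -2.191 -0.54
v 3.504 -3.61 -1.07
v 3.525 -3.41 -1.424
v 3.382 -3.195 -1.739
v 3.099 -3.004 -1.961
v 2.725 -2.869 -2.052
v 2.325 -2.813 -1.995
v 1.969 -2.847 -1.801
v 1.717 -2.964 -1.503
v 1.613 -3.144 -1.153
v 1.675 -3.357 -0.81
v 1.893 -3.564 -0.536
v 2.229 -3.731 -0.376
v 2.624 -3.828 -0.358
v 3.011 -3.84 -0.486
v -1.482 -0.551 4.037
v -0.664 -0.09 3.519
v -1.396 -1.91 2.961
v -0.578 -1.449 2.443
v -0.444 -1.81 3.445
v -0.497 -0.969 4.109
v -1.563 -1.031 2.371
v -1.616 -0.19 3.035
v -0.714 -0.386 2.489
v -0.022 -0.868 3.153
v -2.038 -1.132 3.327
v -1.346 -1.614 3.991
f 2 1 4
f 2 4 3
f 4 1 5
f 4 5 3
f 5 1 6
f 5 6 3
f 6 1 7
f 6 7 3
f 7 1 8
f 7 8 3
f 8 1 9
f 8 9 3
f 9 1 10
f 9 10 3
f 10 1 11
f 10 11 3
f 11 1 12
f 11 12 3
f 12 1 13
f 12 13 3
f 13 1 14
f 13 14 3
f 14 1 15
f 14 15 3
f 15 1 16
f 15 16 3
f 16 1 17
f 16 17 3
f 17 1 2
f 17 2 3
f 18 29 23
f 18 23 19
f 18 19 25
f 18 25 28
f 18 28 29
f 19 23 27
f 23 29 22
f 29 28 20
f 28 25 24
f 25 19 26
f 21 27 22
f 21 22 20
f 21 20 24
f 21 24 26
f 21 26 27
f 22 27 23
f 20 22 29
f 24 20 28
f 26 24 25
f 27 26 19



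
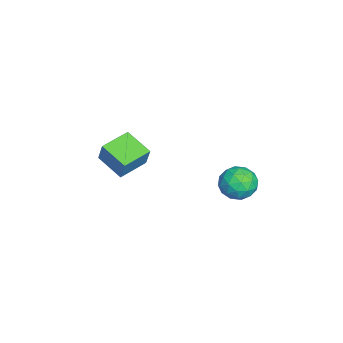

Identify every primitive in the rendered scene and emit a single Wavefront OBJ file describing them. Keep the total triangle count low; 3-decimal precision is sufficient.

v -1.641 -2.378 -0.676
v -1.281 -2.181 0.248
v -0.91 -1.482 -1.151
v -0.55 -1.285 -0.227
v -0.73 -3.215 -0.853
v -0.37 -3.018 0.071
v 0.001 -2.319 -1.328
v 0.361 -2.122 -0.404
v 1.751 2.085 0.445
v 2.219 2.564 0.115
v 2.681 1.576 1.025
v 3.149 2.055 0.695
v 2.664 2.3 1.206
v 2.09 2.615 0.848
v 2.81 1.525 0.292
v 2.236 1.84 -0.066
v 2.874 2.217 0.02
v 2.784 2.697 0.585
v 2.116 1.443 0.555
v 2.026 1.923 1.12
v 1.904 2.369 0.229
v 2.996 1.771 0.911
v 2.711 1.915 1.212
v 2.987 2.196 1.017
v 1.828 2.399 0.66
v 2.103 2.68 0.466
v 2.364 2.526 1.108
v 2.797 1.46 0.674
v 3.072 1.741 0.48
v 1.913 1.944 0.123
v 2.189 2.225 -0.072
v 2.536 1.614 0.032
v 2.564 2.447 -0.021
v 3.11 2.148 0.32
v 2.911 1.836 0.083
v 2.573 2.021 -0.128
v 2.511 2.728 0.311
v 3.057 2.429 0.652
v 2.772 2.574 0.953
v 2.434 2.759 0.742
v 2.895 2.525 0.255
v 1.843 1.711 0.488
v 2.389 1.412 0.829
v 2.466 1.381 0.398
v 2.128 1.566 0.187
v 1.79 1.992 0.82
v 2.336 1.693 1.161
v 2.327 2.119 1.268
v 1.989 2.304 1.057
v 2.005 1.615 0.885
f 2 4 1
f 5 2 1
f 1 4 3
f 3 5 1
f 2 8 4
f 6 2 5
f 6 8 2
f 4 8 3
f 7 5 3
f 3 8 7
f 7 6 5
f 8 6 7
f 9 46 25
f 46 20 49
f 25 49 14
f 46 49 25
f 9 25 21
f 25 14 26
f 21 26 10
f 25 26 21
f 9 21 30
f 21 10 31
f 30 31 16
f 21 31 30
f 9 30 42
f 30 16 45
f 42 45 19
f 30 45 42
f 9 42 46
f 42 19 50
f 46 50 20
f 42 50 46
f 10 26 37
f 26 14 40
f 37 40 18
f 26 40 37
f 14 49 27
f 49 20 48
f 27 48 13
f 49 48 27
f 20 50 47
f 50 19 43
f 47 43 11
f 50 43 47
f 19 45 44
f 45 16 32
f 44 32 15
f 45 32 44
f 16 31 36
f 31 10 33
f 36 33 17
f 31 33 36
f 12 38 24
f 38 18 39
f 24 39 13
f 38 39 24
f 12 24 22
f 24 13 23
f 22 23 11
f 24 23 22
f 12 22 29
f 22 11 28
f 29 28 15
f 22 28 29
f 12 29 34
f 29 15 35
f 34 35 17
f 29 35 34
f 12 34 38
f 34 17 41
f 38 41 18
f 34 41 38
f 13 39 27
f 39 18 40
f 27 40 14
f 39 40 27
f 11 23 47
f 23 13 48
f 47 48 20
f 23 48 47
f 15 28 44
f 28 11 43
f 44 43 19
f 28 43 44
f 17 35 36
f 35 15 32
f 36 32 16
f 35 32 36
f 18 41 37
f 41 17 33
f 37 33 10
f 41 33 37



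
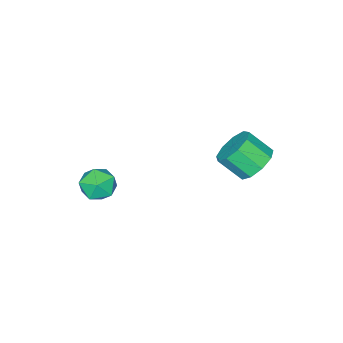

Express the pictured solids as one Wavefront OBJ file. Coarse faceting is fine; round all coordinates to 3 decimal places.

v 1.563 -0.672 -1.713
v 2.077 -1.095 -1.815
v 0.943 -1.505 -1.385
v 1.457 -1.928 -1.487
v 1.484 -1.479 -0.986
v 1.867 -0.965 -1.188
v 1.153 -1.635 -2.012
v 1.536 -1.121 -2.214
v 1.823 -1.69 -1.999
v 2.028 -1.593 -1.366
v 0.992 -1.007 -1.834
v 1.197 -0.91 -1.201
v -1.294 2.581 -0.064
v -0.975 2.23 -0.579
v -0.646 1.548 0.09
v -0.966 1.899 0.604
v -0.677 2.556 -0.393
v -0.348 1.874 0.275
v -0.668 2.893 -0.054
v -0.339 2.211 0.615
v -0.952 3.084 0.281
v -0.623 2.403 0.95
v -1.396 3.04 0.454
v -1.068 2.358 1.123
v -1.793 2.781 0.384
v -1.464 2.099 1.053
v -1.956 2.428 0.105
v -1.628 1.746 0.774
v -1.81 2.147 -0.254
v -1.481 1.465 0.415
v -1.422 2.069 -0.524
v -1.094 1.387 0.145
f 1 12 6
f 1 6 2
f 1 2 8
f 1 8 11
f 1 11 12
f 2 6 10
f 6 12 5
f 12 11 3
f 11 8 7
f 8 2 9
f 4 10 5
f 4 5 3
f 4 3 7
f 4 7 9
f 4 9 10
f 5 10 6
f 3 5 12
f 7 3 11
f 9 7 8
f 10 9 2
f 14 13 17
f 14 17 15
f 15 17 18
f 15 18 16
f 17 13 19
f 17 19 18
f 18 19 20
f 18 20 16
f 19 13 21
f 19 21 20
f 20 21 22
f 20 22 16
f 21 13 23
f 21 23 22
f 22 23 24
f 22 24 16
f 23 13 25
f 23 25 24
f 24 25 26
f 24 26 16
f 25 13 27
f 25 27 26
f 26 27 28
f 26 28 16
f 27 13 29
f 27 29 28
f 28 29 30
f 28 30 16
f 29 13 31
f 29 31 30
f 30 31 32
f 30 32 16
f 31 13 14
f 31 14 32
f 32 14 15
f 32 15 16



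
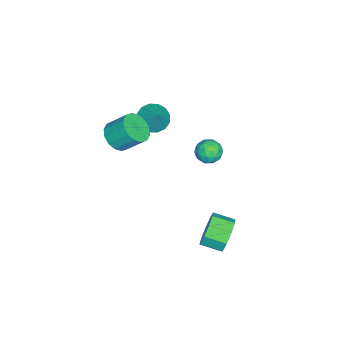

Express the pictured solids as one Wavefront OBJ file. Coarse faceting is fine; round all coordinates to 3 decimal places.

v -2.057 2.843 0.511
v -1.347 2.442 0.757
v -2.353 1.798 -0.337
v -1.643 1.397 -0.091
v -2.291 1.486 0.453
v -2.108 2.132 0.978
v -1.592 2.108 -0.558
v -1.409 2.754 -0.033
v -1.059 1.989 0.096
v -1.491 1.604 0.721
v -2.209 2.636 -0.301
v -2.641 2.251 0.324
v -1.676 2.734 0.709
v -2.024 1.506 -0.289
v -2.405 1.558 0.032
v -1.987 1.322 0.176
v -2.124 2.552 0.838
v -1.706 2.316 0.983
v -2.261 1.754 0.804
v -1.994 1.924 -0.563
v -1.576 1.688 -0.418
v -1.713 2.918 0.244
v -1.295 2.682 0.388
v -1.439 2.486 -0.384
v -1.089 2.232 0.464
v -1.263 1.618 -0.034
v -1.233 2.036 -0.308
v -1.126 2.415 -0
v -1.343 2.006 0.832
v -1.517 1.392 0.333
v -1.898 1.444 0.653
v -1.791 1.823 0.961
v -1.174 1.739 0.443
v -2.183 2.848 0.087
v -2.357 2.234 -0.412
v -1.909 2.417 -0.541
v -1.802 2.796 -0.233
v -2.437 2.622 0.454
v -2.611 2.008 -0.044
v -2.574 1.825 0.42
v -2.467 2.204 0.728
v -2.526 2.501 -0.023
v 1.996 4.242 -3.192
v 2.498 4.512 -2.251
v 2.526 3.269 -1.908
v 2.024 2.998 -2.848
v 1.751 4.522 -2.156
v 1.779 3.279 -1.813
v 1.119 4.4 -2.546
v 1.147 3.157 -2.203
v 0.898 4.204 -3.238
v 0.926 2.961 -2.895
v 1.19 4.026 -3.908
v 1.218 2.783 -3.565
v 1.859 3.948 -4.243
v 1.887 2.705 -3.9
v 2.593 4.008 -4.086
v 2.621 2.765 -3.743
v 3.047 4.177 -3.51
v 3.075 2.934 -3.167
v 3.009 4.376 -2.785
v 3.037 3.133 -2.442
v -2.029 -1.114 2.289
v -1.232 -1.17 1.739
v -1.131 -0.506 3.531
v -1.419 -0.713 1.651
v -1.77 -0.363 1.733
v -2.19 -0.214 1.964
v -2.567 -0.307 2.282
v -2.8 -0.616 2.602
v -2.827 -1.058 2.838
v -2.64 -1.516 2.927
v -2.289 -1.866 2.844
v -1.869 -2.014 2.613
v -1.492 -1.922 2.295
v -1.258 -1.613 1.975
v 0.984 -2.308 3.195
v 1.653 -2.816 3.719
v 1.645 -1.7 4.809
v 0.976 -1.192 4.285
v 1.928 -2.513 3.411
v 1.921 -1.397 4.501
v 1.95 -2.155 3.045
v 1.943 -1.039 4.135
v 1.713 -1.838 2.719
v 1.706 -0.722 3.809
v 1.281 -1.647 2.52
v 1.274 -0.531 3.61
v 0.769 -1.633 2.503
v 0.762 -0.517 3.593
v 0.315 -1.8 2.671
v 0.307 -0.684 3.761
v 0.039 -2.103 2.979
v 0.032 -0.987 4.069
v 0.017 -2.461 3.345
v 0.01 -1.345 4.435
v 0.254 -2.778 3.671
v 0.247 -1.662 4.761
v 0.686 -2.969 3.87
v 0.679 -1.853 4.96
v 1.198 -2.983 3.887
v 1.191 -1.867 4.977
f 1 38 17
f 38 12 41
f 17 41 6
f 38 41 17
f 1 17 13
f 17 6 18
f 13 18 2
f 17 18 13
f 1 13 22
f 13 2 23
f 22 23 8
f 13 23 22
f 1 22 34
f 22 8 37
f 34 37 11
f 22 37 34
f 1 34 38
f 34 11 42
f 38 42 12
f 34 42 38
f 2 18 29
f 18 6 32
f 29 32 10
f 18 32 29
f 6 41 19
f 41 12 40
f 19 40 5
f 41 40 19
f 12 42 39
f 42 11 35
f 39 35 3
f 42 35 39
f 11 37 36
f 37 8 24
f 36 24 7
f 37 24 36
f 8 23 28
f 23 2 25
f 28 25 9
f 23 25 28
f 4 30 16
f 30 10 31
f 16 31 5
f 30 31 16
f 4 16 14
f 16 5 15
f 14 15 3
f 16 15 14
f 4 14 21
f 14 3 20
f 21 20 7
f 14 20 21
f 4 21 26
f 21 7 27
f 26 27 9
f 21 27 26
f 4 26 30
f 26 9 33
f 30 33 10
f 26 33 30
f 5 31 19
f 31 10 32
f 19 32 6
f 31 32 19
f 3 15 39
f 15 5 40
f 39 40 12
f 15 40 39
f 7 20 36
f 20 3 35
f 36 35 11
f 20 35 36
f 9 27 28
f 27 7 24
f 28 24 8
f 27 24 28
f 10 33 29
f 33 9 25
f 29 25 2
f 33 25 29
f 44 43 47
f 44 47 45
f 45 47 48
f 45 48 46
f 47 43 49
f 47 49 48
f 48 49 50
f 48 50 46
f 49 43 51
f 49 51 50
f 50 51 52
f 50 52 46
f 51 43 53
f 51 53 52
f 52 53 54
f 52 54 46
f 53 43 55
f 53 55 54
f 54 55 56
f 54 56 46
f 55 43 57
f 55 57 56
f 56 57 58
f 56 58 46
f 57 43 59
f 57 59 58
f 58 59 60
f 58 60 46
f 59 43 61
f 59 61 60
f 60 61 62
f 60 62 46
f 61 43 44
f 61 44 62
f 62 44 45
f 62 45 46
f 64 63 66
f 64 66 65
f 66 63 67
f 66 67 65
f 67 63 68
f 67 68 65
f 68 63 69
f 68 69 65
f 69 63 70
f 69 70 65
f 70 63 71
f 70 71 65
f 71 63 72
f 71 72 65
f 72 63 73
f 72 73 65
f 73 63 74
f 73 74 65
f 74 63 75
f 74 75 65
f 75 63 76
f 75 76 65
f 76 63 64
f 76 64 65
f 78 77 81
f 78 81 79
f 79 81 82
f 79 82 80
f 81 77 83
f 81 83 82
f 82 83 84
f 82 84 80
f 83 77 85
f 83 85 84
f 84 85 86
f 84 86 80
f 85 77 87
f 85 87 86
f 86 87 88
f 86 88 80
f 87 77 89
f 87 89 88
f 88 89 90
f 88 90 80
f 89 77 91
f 89 91 90
f 90 91 92
f 90 92 80
f 91 77 93
f 91 93 92
f 92 93 94
f 92 94 80
f 93 77 95
f 93 95 94
f 94 95 96
f 94 96 80
f 95 77 97
f 95 97 96
f 96 97 98
f 96 98 80
f 97 77 99
f 97 99 98
f 98 99 100
f 98 100 80
f 99 77 101
f 99 101 100
f 100 101 102
f 100 102 80
f 101 77 78
f 101 78 102
f 102 78 79
f 102 79 80



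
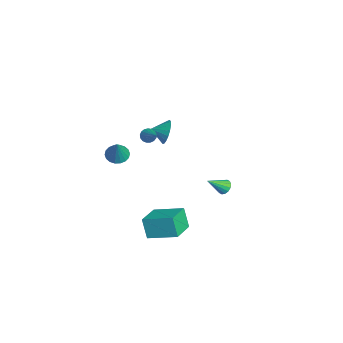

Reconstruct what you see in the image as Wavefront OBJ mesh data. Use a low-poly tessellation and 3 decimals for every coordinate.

v -1.19 4.058 -3.351
v -0.981 4.416 -2.959
v -0.97 2.922 -2.429
v -1.271 4.404 -2.905
v -1.539 4.299 -2.971
v -1.713 4.13 -3.138
v -1.747 3.942 -3.363
v -1.632 3.784 -3.584
v -1.398 3.701 -3.743
v -1.108 3.713 -3.797
v -0.84 3.818 -3.731
v -0.666 3.987 -3.564
v -0.632 4.175 -3.339
v -0.747 4.333 -3.118
v -4.221 -2.088 -1.621
v -3.625 -1.673 -1.904
v -3.379 -2.232 -0.059
v -3.832 -1.428 -1.77
v -4.116 -1.315 -1.606
v -4.421 -1.354 -1.445
v -4.687 -1.539 -1.319
v -4.86 -1.832 -1.252
v -4.907 -2.176 -1.259
v -4.818 -2.503 -1.337
v -4.611 -2.747 -1.471
v -4.327 -2.86 -1.635
v -4.022 -2.821 -1.796
v -3.756 -2.636 -1.923
v -3.583 -2.343 -1.989
v -3.536 -1.999 -1.982
v 2.755 -0.771 -3.304
v 2.247 -0.978 -1.994
v 3.659 0.858 -2.697
v 3.152 0.652 -1.387
v 4.208 -1.732 -2.893
v 3.701 -1.938 -1.583
v 5.113 -0.102 -2.286
v 4.605 -0.309 -0.976
v -0.285 -0.82 2.804
v 0.01 -0.992 2.413
v 1.205 -0.56 3.816
v -0.005 -0.747 2.372
v -0.084 -0.519 2.431
v -0.21 -0.359 2.575
v -0.352 -0.305 2.771
v -0.48 -0.369 2.975
v -0.563 -0.536 3.14
v -0.582 -0.768 3.228
v -0.533 -1.012 3.219
v -0.428 -1.212 3.115
v -0.29 -1.322 2.939
v -0.151 -1.317 2.733
v -0.042 -1.198 2.543
v -3.542 0.877 0.547
v -3.11 0.57 -0.217
v -3.678 -0.077 0.853
v -2.8 0.613 0.053
v -2.636 0.707 0.421
v -2.652 0.836 0.815
v -2.845 0.972 1.155
v -3.175 1.089 1.375
v -3.578 1.165 1.431
v -3.974 1.183 1.312
v -4.285 1.14 1.041
v -4.448 1.046 0.673
v -4.432 0.917 0.28
v -4.24 0.781 -0.06
v -3.909 0.664 -0.28
v -3.506 0.588 -0.336
f 2 1 4
f 2 4 3
f 4 1 5
f 4 5 3
f 5 1 6
f 5 6 3
f 6 1 7
f 6 7 3
f 7 1 8
f 7 8 3
f 8 1 9
f 8 9 3
f 9 1 10
f 9 10 3
f 10 1 11
f 10 11 3
f 11 1 12
f 11 12 3
f 12 1 13
f 12 13 3
f 13 1 14
f 13 14 3
f 14 1 2
f 14 2 3
f 16 15 18
f 16 18 17
f 18 15 19
f 18 19 17
f 19 15 20
f 19 20 17
f 20 15 21
f 20 21 17
f 21 15 22
f 21 22 17
f 22 15 23
f 22 23 17
f 23 15 24
f 23 24 17
f 24 15 25
f 24 25 17
f 25 15 26
f 25 26 17
f 26 15 27
f 26 27 17
f 27 15 28
f 27 28 17
f 28 15 29
f 28 29 17
f 29 15 30
f 29 30 17
f 30 15 16
f 30 16 17
f 32 34 31
f 35 32 31
f 31 34 33
f 33 35 31
f 32 38 34
f 36 32 35
f 36 38 32
f 34 38 33
f 37 35 33
f 33 38 37
f 37 36 35
f 38 36 37
f 40 39 42
f 40 42 41
f 42 39 43
f 42 43 41
f 43 39 44
f 43 44 41
f 44 39 45
f 44 45 41
f 45 39 46
f 45 46 41
f 46 39 47
f 46 47 41
f 47 39 48
f 47 48 41
f 48 39 49
f 48 49 41
f 49 39 50
f 49 50 41
f 50 39 51
f 50 51 41
f 51 39 52
f 51 52 41
f 52 39 53
f 52 53 41
f 53 39 40
f 53 40 41
f 55 54 57
f 55 57 56
f 57 54 58
f 57 58 56
f 58 54 59
f 58 59 56
f 59 54 60
f 59 60 56
f 60 54 61
f 60 61 56
f 61 54 62
f 61 62 56
f 62 54 63
f 62 63 56
f 63 54 64
f 63 64 56
f 64 54 65
f 64 65 56
f 65 54 66
f 65 66 56
f 66 54 67
f 66 67 56
f 67 54 68
f 67 68 56
f 68 54 69
f 68 69 56
f 69 54 55
f 69 55 56



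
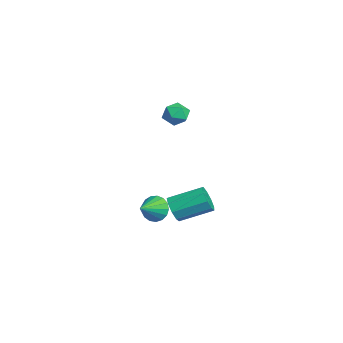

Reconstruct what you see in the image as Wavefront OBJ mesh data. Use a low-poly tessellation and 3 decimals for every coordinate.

v -3.582 1.66 2.886
v -3.275 2.187 2.473
v -3.185 0.833 2.127
v -2.878 1.36 1.714
v -2.604 1.207 2.38
v -2.849 1.718 2.849
v -3.611 1.302 1.751
v -3.856 1.813 2.22
v -3.292 1.965 1.772
v -2.67 1.906 2.161
v -3.79 1.114 2.439
v -3.168 1.055 2.828
v -2.143 0.327 -3.35
v -1.744 0.309 -4.019
v -1.377 -0.507 -2.87
v -1.575 0.577 -3.822
v -1.537 0.788 -3.516
v -1.637 0.894 -3.173
v -1.853 0.869 -2.869
v -2.136 0.72 -2.676
v -2.42 0.482 -2.637
v -2.641 0.207 -2.761
v -2.748 -0.039 -3.02
v -2.716 -0.202 -3.355
v -2.553 -0.244 -3.688
v -2.296 -0.155 -3.944
v -2.004 0.045 -4.063
v -3.721 1.46 -4.294
v -3.353 1.684 -4.944
v -3.112 3.344 -4.236
v -3.479 3.12 -3.586
v -3.876 1.779 -4.989
v -3.635 3.439 -4.281
v -4.327 1.725 -4.708
v -4.085 3.384 -4
v -4.494 1.547 -4.233
v -4.252 3.206 -3.526
v -4.299 1.328 -3.787
v -4.057 2.988 -3.079
v -3.834 1.172 -3.578
v -3.592 2.831 -2.87
v -3.316 1.15 -3.704
v -3.074 2.809 -2.996
v -2.987 1.273 -4.106
v -2.746 2.933 -3.398
v -3.002 1.485 -4.596
v -2.76 3.144 -3.888
f 1 12 6
f 1 6 2
f 1 2 8
f 1 8 11
f 1 11 12
f 2 6 10
f 6 12 5
f 12 11 3
f 11 8 7
f 8 2 9
f 4 10 5
f 4 5 3
f 4 3 7
f 4 7 9
f 4 9 10
f 5 10 6
f 3 5 12
f 7 3 11
f 9 7 8
f 10 9 2
f 14 13 16
f 14 16 15
f 16 13 17
f 16 17 15
f 17 13 18
f 17 18 15
f 18 13 19
f 18 19 15
f 19 13 20
f 19 20 15
f 20 13 21
f 20 21 15
f 21 13 22
f 21 22 15
f 22 13 23
f 22 23 15
f 23 13 24
f 23 24 15
f 24 13 25
f 24 25 15
f 25 13 26
f 25 26 15
f 26 13 27
f 26 27 15
f 27 13 14
f 27 14 15
f 29 28 32
f 29 32 30
f 30 32 33
f 30 33 31
f 32 28 34
f 32 34 33
f 33 34 35
f 33 35 31
f 34 28 36
f 34 36 35
f 35 36 37
f 35 37 31
f 36 28 38
f 36 38 37
f 37 38 39
f 37 39 31
f 38 28 40
f 38 40 39
f 39 40 41
f 39 41 31
f 40 28 42
f 40 42 41
f 41 42 43
f 41 43 31
f 42 28 44
f 42 44 43
f 43 44 45
f 43 45 31
f 44 28 46
f 44 46 45
f 45 46 47
f 45 47 31
f 46 28 29
f 46 29 47
f 47 29 30
f 47 30 31



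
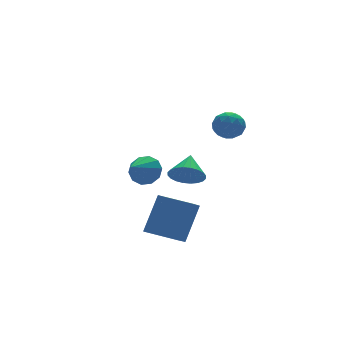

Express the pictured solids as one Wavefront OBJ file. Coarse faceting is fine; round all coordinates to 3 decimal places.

v -1.358 -0.161 0.88
v -0.797 -0.107 0.271
v -0.682 0.701 1.58
v -1.005 0.126 0.186
v -1.268 0.315 0.206
v -1.544 0.431 0.329
v -1.791 0.457 0.536
v -1.973 0.389 0.795
v -2.061 0.238 1.068
v -2.042 0.025 1.311
v -1.919 -0.216 1.489
v -1.71 -0.448 1.574
v -1.448 -0.637 1.554
v -1.172 -0.754 1.431
v -0.924 -0.78 1.224
v -0.743 -0.712 0.965
v -0.655 -0.56 0.693
v -0.673 -0.348 0.449
v -3.158 0.394 -2.303
v -2.168 0.9 -0.58
v -2.516 0.975 -2.842
v -1.526 1.48 -1.12
v -2.154 -0.9 -2.5
v -1.164 -0.395 -0.778
v -1.512 -0.32 -3.04
v -0.522 0.186 -1.317
v -1.461 3.382 -0.306
v -1.127 3.624 0.403
v -2.579 2.658 0.466
v -1.458 3.978 0.257
v -1.79 4.106 -0.104
v -1.996 3.957 -0.542
v -1.998 3.588 -0.891
v -1.794 3.141 -1.015
v -1.464 2.786 -0.869
v -1.132 2.659 -0.508
v -0.925 2.808 -0.07
v -0.924 3.177 0.278
v -0.136 -0.197 3.403
v 0.355 0.329 3.672
v 0.785 -1.029 3.348
v 1.276 -0.503 3.617
v 0.728 -0.786 4.074
v 0.159 -0.272 4.108
v 0.981 -0.428 2.912
v 0.412 0.086 2.946
v 1.045 0.186 3.369
v 0.889 -0.036 4.087
v 0.251 -0.664 2.933
v 0.095 -0.886 3.651
v 0.029 0.139 3.543
v 1.111 -0.839 3.477
v 0.789 -1.005 3.746
v 1.078 -0.697 3.904
v -0.086 -0.214 3.799
v 0.202 0.095 3.957
v 0.421 -0.561 4.193
v 0.938 -0.795 3.063
v 1.226 -0.486 3.221
v 0.062 -0.003 3.116
v 0.351 0.305 3.274
v 0.719 -0.139 2.827
v 0.723 0.364 3.522
v 1.264 -0.125 3.49
v 1.091 -0.081 3.075
v 0.757 0.221 3.096
v 0.631 0.233 3.944
v 1.172 -0.256 3.912
v 0.85 -0.422 4.18
v 0.516 -0.12 4.201
v 1.037 0.149 3.766
v -0.032 -0.444 3.108
v 0.509 -0.933 3.076
v 0.624 -0.58 2.819
v 0.29 -0.278 2.84
v -0.124 -0.575 3.53
v 0.417 -1.064 3.498
v 0.383 -0.921 3.924
v 0.049 -0.619 3.945
v 0.103 -0.849 3.254
f 2 1 4
f 2 4 3
f 4 1 5
f 4 5 3
f 5 1 6
f 5 6 3
f 6 1 7
f 6 7 3
f 7 1 8
f 7 8 3
f 8 1 9
f 8 9 3
f 9 1 10
f 9 10 3
f 10 1 11
f 10 11 3
f 11 1 12
f 11 12 3
f 12 1 13
f 12 13 3
f 13 1 14
f 13 14 3
f 14 1 15
f 14 15 3
f 15 1 16
f 15 16 3
f 16 1 17
f 16 17 3
f 17 1 18
f 17 18 3
f 18 1 2
f 18 2 3
f 20 22 19
f 23 20 19
f 19 22 21
f 21 23 19
f 20 26 22
f 24 20 23
f 24 26 20
f 22 26 21
f 25 23 21
f 21 26 25
f 25 24 23
f 26 24 25
f 28 27 30
f 28 30 29
f 30 27 31
f 30 31 29
f 31 27 32
f 31 32 29
f 32 27 33
f 32 33 29
f 33 27 34
f 33 34 29
f 34 27 35
f 34 35 29
f 35 27 36
f 35 36 29
f 36 27 37
f 36 37 29
f 37 27 38
f 37 38 29
f 38 27 28
f 38 28 29
f 39 76 55
f 76 50 79
f 55 79 44
f 76 79 55
f 39 55 51
f 55 44 56
f 51 56 40
f 55 56 51
f 39 51 60
f 51 40 61
f 60 61 46
f 51 61 60
f 39 60 72
f 60 46 75
f 72 75 49
f 60 75 72
f 39 72 76
f 72 49 80
f 76 80 50
f 72 80 76
f 40 56 67
f 56 44 70
f 67 70 48
f 56 70 67
f 44 79 57
f 79 50 78
f 57 78 43
f 79 78 57
f 50 80 77
f 80 49 73
f 77 73 41
f 80 73 77
f 49 75 74
f 75 46 62
f 74 62 45
f 75 62 74
f 46 61 66
f 61 40 63
f 66 63 47
f 61 63 66
f 42 68 54
f 68 48 69
f 54 69 43
f 68 69 54
f 42 54 52
f 54 43 53
f 52 53 41
f 54 53 52
f 42 52 59
f 52 41 58
f 59 58 45
f 52 58 59
f 42 59 64
f 59 45 65
f 64 65 47
f 59 65 64
f 42 64 68
f 64 47 71
f 68 71 48
f 64 71 68
f 43 69 57
f 69 48 70
f 57 70 44
f 69 70 57
f 41 53 77
f 53 43 78
f 77 78 50
f 53 78 77
f 45 58 74
f 58 41 73
f 74 73 49
f 58 73 74
f 47 65 66
f 65 45 62
f 66 62 46
f 65 62 66
f 48 71 67
f 71 47 63
f 67 63 40
f 71 63 67



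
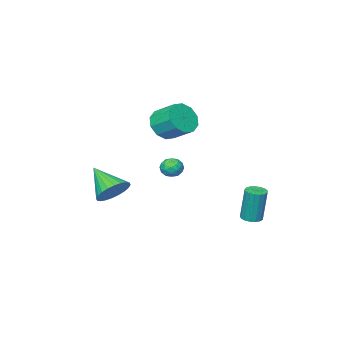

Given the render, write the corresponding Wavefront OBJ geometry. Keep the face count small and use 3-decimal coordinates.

v 1.649 -2.548 -0.475
v 2.38 -2.056 0.114
v 1.731 -4.192 0.795
v 2.031 -1.931 0.298
v 1.624 -1.901 0.364
v 1.221 -1.968 0.302
v 0.883 -2.124 0.122
v 0.662 -2.344 -0.149
v 0.591 -2.596 -0.47
v 0.681 -2.84 -0.792
v 0.919 -3.039 -1.065
v 1.268 -3.164 -1.249
v 1.675 -3.195 -1.315
v 2.078 -3.127 -1.253
v 2.416 -2.971 -1.072
v 2.637 -2.751 -0.801
v 2.708 -2.499 -0.48
v 2.618 -2.256 -0.159
v -3.126 3.127 -1.772
v -2.658 3.517 -1.799
v -2.745 3.763 0.245
v -3.214 3.373 0.272
v -2.893 3.688 -1.829
v -2.98 3.933 0.214
v -3.181 3.73 -1.847
v -3.268 3.976 0.197
v -3.457 3.634 -1.847
v -3.544 3.88 0.197
v -3.657 3.422 -1.83
v -3.744 3.668 0.214
v -3.736 3.143 -1.8
v -3.823 3.388 0.244
v -3.675 2.86 -1.763
v -3.762 3.105 0.28
v -3.488 2.638 -1.728
v -3.575 2.883 0.315
v -3.218 2.528 -1.704
v -3.306 2.774 0.34
v -2.928 2.556 -1.695
v -3.015 2.801 0.349
v -2.683 2.714 -1.703
v -2.77 2.96 0.34
v -2.539 2.967 -1.727
v -2.627 3.213 0.316
v -2.53 3.257 -1.762
v -2.618 3.502 0.282
v -2.811 -2.648 -0.403
v -2.354 -2.185 -0.132
v -2.646 -3.335 0.492
v -2.189 -2.872 0.763
v -2.875 -2.714 0.733
v -2.977 -2.289 0.18
v -2.023 -3.231 0.18
v -2.125 -2.806 -0.373
v -1.867 -2.545 0.228
v -2.394 -2.226 0.57
v -2.606 -3.294 -0.21
v -3.133 -2.975 0.132
v -2.597 -2.356 -0.346
v -2.403 -3.164 0.706
v -2.806 -3.071 0.688
v -2.538 -2.799 0.848
v -2.963 -2.418 -0.163
v -2.694 -2.146 -0.003
v -3.001 -2.456 0.505
v -2.306 -3.374 0.363
v -2.037 -3.102 0.523
v -2.462 -2.721 -0.488
v -2.194 -2.449 -0.328
v -1.999 -3.064 -0.145
v -2.042 -2.296 0.025
v -1.945 -2.7 0.551
v -1.848 -2.91 0.208
v -1.908 -2.661 -0.117
v -2.352 -2.108 0.226
v -2.255 -2.512 0.752
v -2.658 -2.419 0.735
v -2.718 -2.169 0.409
v -2.066 -2.32 0.438
v -2.745 -3.008 -0.392
v -2.648 -3.412 0.134
v -2.282 -3.351 -0.049
v -2.342 -3.101 -0.375
v -3.055 -2.82 -0.191
v -2.958 -3.224 0.335
v -3.092 -2.859 0.477
v -3.152 -2.61 0.152
v -2.934 -3.2 -0.078
v -3.205 -4.282 2.804
v -2.817 -3.675 1.973
v -3.108 -2.351 2.804
v -3.495 -2.958 3.636
v -3.485 -3.761 1.877
v -3.776 -2.437 2.708
v -4.045 -4.046 2.135
v -4.336 -2.723 2.966
v -4.285 -4.422 2.649
v -4.575 -3.098 3.48
v -4.111 -4.744 3.222
v -4.402 -3.42 4.053
v -3.592 -4.889 3.636
v -3.883 -3.565 4.467
v -2.924 -4.803 3.732
v -3.215 -3.479 4.563
v -2.364 -4.517 3.474
v -2.655 -3.194 4.305
v -2.125 -4.142 2.96
v -2.415 -2.818 3.791
v -2.298 -3.82 2.387
v -2.589 -2.496 3.218
f 2 1 4
f 2 4 3
f 4 1 5
f 4 5 3
f 5 1 6
f 5 6 3
f 6 1 7
f 6 7 3
f 7 1 8
f 7 8 3
f 8 1 9
f 8 9 3
f 9 1 10
f 9 10 3
f 10 1 11
f 10 11 3
f 11 1 12
f 11 12 3
f 12 1 13
f 12 13 3
f 13 1 14
f 13 14 3
f 14 1 15
f 14 15 3
f 15 1 16
f 15 16 3
f 16 1 17
f 16 17 3
f 17 1 18
f 17 18 3
f 18 1 2
f 18 2 3
f 20 19 23
f 20 23 21
f 21 23 24
f 21 24 22
f 23 19 25
f 23 25 24
f 24 25 26
f 24 26 22
f 25 19 27
f 25 27 26
f 26 27 28
f 26 28 22
f 27 19 29
f 27 29 28
f 28 29 30
f 28 30 22
f 29 19 31
f 29 31 30
f 30 31 32
f 30 32 22
f 31 19 33
f 31 33 32
f 32 33 34
f 32 34 22
f 33 19 35
f 33 35 34
f 34 35 36
f 34 36 22
f 35 19 37
f 35 37 36
f 36 37 38
f 36 38 22
f 37 19 39
f 37 39 38
f 38 39 40
f 38 40 22
f 39 19 41
f 39 41 40
f 40 41 42
f 40 42 22
f 41 19 43
f 41 43 42
f 42 43 44
f 42 44 22
f 43 19 45
f 43 45 44
f 44 45 46
f 44 46 22
f 45 19 20
f 45 20 46
f 46 20 21
f 46 21 22
f 47 84 63
f 84 58 87
f 63 87 52
f 84 87 63
f 47 63 59
f 63 52 64
f 59 64 48
f 63 64 59
f 47 59 68
f 59 48 69
f 68 69 54
f 59 69 68
f 47 68 80
f 68 54 83
f 80 83 57
f 68 83 80
f 47 80 84
f 80 57 88
f 84 88 58
f 80 88 84
f 48 64 75
f 64 52 78
f 75 78 56
f 64 78 75
f 52 87 65
f 87 58 86
f 65 86 51
f 87 86 65
f 58 88 85
f 88 57 81
f 85 81 49
f 88 81 85
f 57 83 82
f 83 54 70
f 82 70 53
f 83 70 82
f 54 69 74
f 69 48 71
f 74 71 55
f 69 71 74
f 50 76 62
f 76 56 77
f 62 77 51
f 76 77 62
f 50 62 60
f 62 51 61
f 60 61 49
f 62 61 60
f 50 60 67
f 60 49 66
f 67 66 53
f 60 66 67
f 50 67 72
f 67 53 73
f 72 73 55
f 67 73 72
f 50 72 76
f 72 55 79
f 76 79 56
f 72 79 76
f 51 77 65
f 77 56 78
f 65 78 52
f 77 78 65
f 49 61 85
f 61 51 86
f 85 86 58
f 61 86 85
f 53 66 82
f 66 49 81
f 82 81 57
f 66 81 82
f 55 73 74
f 73 53 70
f 74 70 54
f 73 70 74
f 56 79 75
f 79 55 71
f 75 71 48
f 79 71 75
f 90 89 93
f 90 93 91
f 91 93 94
f 91 94 92
f 93 89 95
f 93 95 94
f 94 95 96
f 94 96 92
f 95 89 97
f 95 97 96
f 96 97 98
f 96 98 92
f 97 89 99
f 97 99 98
f 98 99 100
f 98 100 92
f 99 89 101
f 99 101 100
f 100 101 102
f 100 102 92
f 101 89 103
f 101 103 102
f 102 103 104
f 102 104 92
f 103 89 105
f 103 105 104
f 104 105 106
f 104 106 92
f 105 89 107
f 105 107 106
f 106 107 108
f 106 108 92
f 107 89 109
f 107 109 108
f 108 109 110
f 108 110 92
f 109 89 90
f 109 90 110
f 110 90 91
f 110 91 92



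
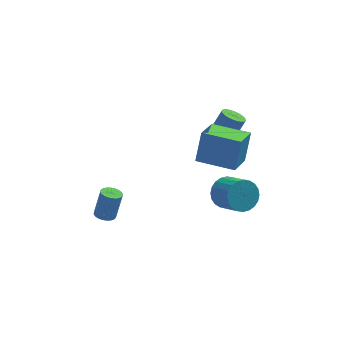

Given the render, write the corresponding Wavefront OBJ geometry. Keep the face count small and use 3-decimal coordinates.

v 1.39 -2.411 0.745
v 1.736 -1.803 2.458
v 2.064 -0.865 0.06
v 2.41 -0.257 1.773
v 3.31 -3.283 0.667
v 3.656 -2.675 2.38
v 3.984 -1.737 -0.018
v 4.33 -1.129 1.695
v 3.228 -0.28 -4.037
v 3.808 -0.439 -4.836
v 4.573 -1.64 -4.041
v 3.992 -1.48 -3.243
v 4.019 -0.175 -4.64
v 4.783 -1.376 -3.845
v 4.109 0.072 -4.353
v 4.873 -1.128 -3.558
v 4.065 0.267 -4.017
v 4.829 -0.934 -3.222
v 3.894 0.378 -3.685
v 4.658 -0.823 -2.89
v 3.621 0.389 -3.406
v 4.385 -0.812 -2.611
v 3.288 0.298 -3.223
v 4.053 -0.902 -2.428
v 2.946 0.119 -3.165
v 3.711 -1.081 -2.37
v 2.647 -0.12 -3.239
v 3.412 -1.321 -2.444
v 2.437 -0.384 -3.435
v 3.201 -1.585 -2.64
v 2.347 -0.632 -3.722
v 3.111 -1.832 -2.927
v 2.391 -0.826 -4.058
v 3.155 -2.027 -3.263
v 2.562 -0.937 -4.39
v 3.326 -2.138 -3.595
v 2.835 -0.948 -4.669
v 3.599 -2.149 -3.874
v 3.167 -0.858 -4.852
v 3.932 -2.058 -4.057
v 3.509 -0.679 -4.91
v 4.274 -1.879 -4.115
v -3.245 -1.278 -4.598
v -2.81 -0.905 -4.776
v -2.419 -0.61 -3.2
v -2.855 -0.982 -3.022
v -3.005 -0.751 -4.756
v -2.615 -0.456 -3.181
v -3.242 -0.688 -4.709
v -2.851 -0.393 -3.134
v -3.48 -0.727 -4.643
v -3.089 -0.432 -3.067
v -3.677 -0.861 -4.569
v -3.286 -0.566 -2.993
v -3.799 -1.068 -4.5
v -3.408 -0.772 -2.924
v -3.825 -1.31 -4.448
v -3.435 -1.015 -2.872
v -3.752 -1.547 -4.422
v -3.361 -1.252 -2.846
v -3.591 -1.737 -4.426
v -3.2 -1.442 -2.85
v -3.37 -1.848 -4.46
v -2.979 -1.553 -2.884
v -3.127 -1.861 -4.518
v -2.736 -1.565 -2.942
v -2.905 -1.772 -4.589
v -2.514 -1.476 -3.014
v -2.742 -1.598 -4.663
v -2.351 -1.302 -3.087
v -2.666 -1.369 -4.724
v -2.275 -1.073 -3.149
v -2.69 -1.124 -4.764
v -2.299 -0.828 -3.189
v 3.112 0.776 0.139
v 3.639 1.075 -0.211
v 4.195 1.364 0.871
v 3.668 1.064 1.221
v 3.455 1.298 -0.176
v 4.011 1.587 0.906
v 3.212 1.431 -0.087
v 3.767 1.719 0.995
v 2.952 1.45 0.042
v 3.507 1.739 1.124
v 2.719 1.353 0.187
v 3.274 1.641 1.269
v 2.554 1.156 0.324
v 3.11 1.444 1.406
v 2.486 0.893 0.429
v 3.041 1.181 1.511
v 2.526 0.61 0.484
v 3.082 0.898 1.566
v 2.668 0.356 0.479
v 3.223 0.644 1.561
v 2.886 0.174 0.416
v 3.441 0.462 1.498
v 3.143 0.096 0.304
v 3.699 0.385 1.386
v 3.396 0.136 0.164
v 3.951 0.425 1.246
v 3.599 0.287 0.02
v 4.154 0.575 1.102
v 3.718 0.522 -0.104
v 4.273 0.81 0.978
v 3.732 0.801 -0.186
v 4.287 1.089 0.896
f 2 4 1
f 5 2 1
f 1 4 3
f 3 5 1
f 2 8 4
f 6 2 5
f 6 8 2
f 4 8 3
f 7 5 3
f 3 8 7
f 7 6 5
f 8 6 7
f 10 9 13
f 10 13 11
f 11 13 14
f 11 14 12
f 13 9 15
f 13 15 14
f 14 15 16
f 14 16 12
f 15 9 17
f 15 17 16
f 16 17 18
f 16 18 12
f 17 9 19
f 17 19 18
f 18 19 20
f 18 20 12
f 19 9 21
f 19 21 20
f 20 21 22
f 20 22 12
f 21 9 23
f 21 23 22
f 22 23 24
f 22 24 12
f 23 9 25
f 23 25 24
f 24 25 26
f 24 26 12
f 25 9 27
f 25 27 26
f 26 27 28
f 26 28 12
f 27 9 29
f 27 29 28
f 28 29 30
f 28 30 12
f 29 9 31
f 29 31 30
f 30 31 32
f 30 32 12
f 31 9 33
f 31 33 32
f 32 33 34
f 32 34 12
f 33 9 35
f 33 35 34
f 34 35 36
f 34 36 12
f 35 9 37
f 35 37 36
f 36 37 38
f 36 38 12
f 37 9 39
f 37 39 38
f 38 39 40
f 38 40 12
f 39 9 41
f 39 41 40
f 40 41 42
f 40 42 12
f 41 9 10
f 41 10 42
f 42 10 11
f 42 11 12
f 44 43 47
f 44 47 45
f 45 47 48
f 45 48 46
f 47 43 49
f 47 49 48
f 48 49 50
f 48 50 46
f 49 43 51
f 49 51 50
f 50 51 52
f 50 52 46
f 51 43 53
f 51 53 52
f 52 53 54
f 52 54 46
f 53 43 55
f 53 55 54
f 54 55 56
f 54 56 46
f 55 43 57
f 55 57 56
f 56 57 58
f 56 58 46
f 57 43 59
f 57 59 58
f 58 59 60
f 58 60 46
f 59 43 61
f 59 61 60
f 60 61 62
f 60 62 46
f 61 43 63
f 61 63 62
f 62 63 64
f 62 64 46
f 63 43 65
f 63 65 64
f 64 65 66
f 64 66 46
f 65 43 67
f 65 67 66
f 66 67 68
f 66 68 46
f 67 43 69
f 67 69 68
f 68 69 70
f 68 70 46
f 69 43 71
f 69 71 70
f 70 71 72
f 70 72 46
f 71 43 73
f 71 73 72
f 72 73 74
f 72 74 46
f 73 43 44
f 73 44 74
f 74 44 45
f 74 45 46
f 76 75 79
f 76 79 77
f 77 79 80
f 77 80 78
f 79 75 81
f 79 81 80
f 80 81 82
f 80 82 78
f 81 75 83
f 81 83 82
f 82 83 84
f 82 84 78
f 83 75 85
f 83 85 84
f 84 85 86
f 84 86 78
f 85 75 87
f 85 87 86
f 86 87 88
f 86 88 78
f 87 75 89
f 87 89 88
f 88 89 90
f 88 90 78
f 89 75 91
f 89 91 90
f 90 91 92
f 90 92 78
f 91 75 93
f 91 93 92
f 92 93 94
f 92 94 78
f 93 75 95
f 93 95 94
f 94 95 96
f 94 96 78
f 95 75 97
f 95 97 96
f 96 97 98
f 96 98 78
f 97 75 99
f 97 99 98
f 98 99 100
f 98 100 78
f 99 75 101
f 99 101 100
f 100 101 102
f 100 102 78
f 101 75 103
f 101 103 102
f 102 103 104
f 102 104 78
f 103 75 105
f 103 105 104
f 104 105 106
f 104 106 78
f 105 75 76
f 105 76 106
f 106 76 77
f 106 77 78



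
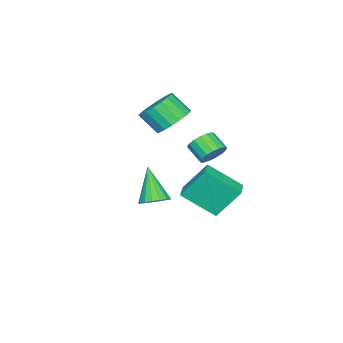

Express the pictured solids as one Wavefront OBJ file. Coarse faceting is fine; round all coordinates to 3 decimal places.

v -0.403 -2.159 1.463
v 0.179 -1.526 2.012
v 0.285 -2.469 2.986
v -0.297 -3.101 2.437
v -0.24 -1.426 2.154
v -0.134 -2.369 3.128
v -0.692 -1.472 2.159
v -0.586 -2.414 3.134
v -1.086 -1.653 2.027
v -0.98 -2.596 3.001
v -1.346 -1.935 1.782
v -1.239 -2.877 2.757
v -1.418 -2.261 1.475
v -1.312 -3.203 2.449
v -1.289 -2.566 1.165
v -1.183 -3.509 2.139
v -0.985 -2.791 0.914
v -0.879 -3.734 1.888
v -0.566 -2.891 0.772
v -0.46 -3.834 1.746
v -0.114 -2.846 0.766
v -0.008 -3.788 1.741
v 0.28 -2.664 0.899
v 0.386 -3.607 1.873
v 0.539 -2.383 1.143
v 0.646 -3.325 2.118
v 0.612 -2.057 1.451
v 0.718 -2.999 2.425
v 0.483 -1.751 1.761
v 0.589 -2.694 2.735
v -1.123 -2.094 -3.369
v -1.677 -1.071 -1.78
v -1.7 -0.468 -4.617
v -2.255 0.555 -3.028
v -0.165 -1.695 -3.292
v -0.72 -0.672 -1.703
v -0.743 -0.069 -4.54
v -1.297 0.954 -2.951
v 0.933 0.673 0.719
v 1.289 0.222 0.253
v 1.003 -0.604 0.835
v 0.647 -0.153 1.301
v 1.535 0.306 0.494
v 1.249 -0.52 1.076
v 1.643 0.474 0.786
v 1.357 -0.352 1.368
v 1.588 0.688 1.063
v 1.302 -0.138 1.645
v 1.383 0.899 1.261
v 1.097 0.073 1.843
v 1.075 1.057 1.335
v 0.789 0.232 1.917
v 0.735 1.128 1.268
v 0.449 0.302 1.85
v 0.44 1.094 1.075
v 0.154 0.269 1.657
v 0.258 0.964 0.801
v -0.028 0.138 1.382
v 0.23 0.767 0.507
v -0.056 -0.059 1.089
v 0.364 0.549 0.263
v 0.078 -0.277 0.845
v 0.628 0.359 0.123
v 0.342 -0.467 0.704
v 0.962 0.241 0.119
v 0.676 -0.585 0.701
v 3.184 -1.085 -1.711
v 3.596 -1.711 -1.838
v 2.396 -1.935 -0.069
v 3.811 -1.506 -1.628
v 3.883 -1.205 -1.438
v 3.794 -0.876 -1.31
v 3.566 -0.595 -1.274
v 3.25 -0.426 -1.339
v 2.919 -0.409 -1.488
v 2.649 -0.546 -1.689
v 2.501 -0.807 -1.895
v 2.509 -1.132 -2.059
v 2.673 -1.446 -2.143
v 2.953 -1.677 -2.128
v 3.286 -1.773 -2.018
f 2 1 5
f 2 5 3
f 3 5 6
f 3 6 4
f 5 1 7
f 5 7 6
f 6 7 8
f 6 8 4
f 7 1 9
f 7 9 8
f 8 9 10
f 8 10 4
f 9 1 11
f 9 11 10
f 10 11 12
f 10 12 4
f 11 1 13
f 11 13 12
f 12 13 14
f 12 14 4
f 13 1 15
f 13 15 14
f 14 15 16
f 14 16 4
f 15 1 17
f 15 17 16
f 16 17 18
f 16 18 4
f 17 1 19
f 17 19 18
f 18 19 20
f 18 20 4
f 19 1 21
f 19 21 20
f 20 21 22
f 20 22 4
f 21 1 23
f 21 23 22
f 22 23 24
f 22 24 4
f 23 1 25
f 23 25 24
f 24 25 26
f 24 26 4
f 25 1 27
f 25 27 26
f 26 27 28
f 26 28 4
f 27 1 29
f 27 29 28
f 28 29 30
f 28 30 4
f 29 1 2
f 29 2 30
f 30 2 3
f 30 3 4
f 32 34 31
f 35 32 31
f 31 34 33
f 33 35 31
f 32 38 34
f 36 32 35
f 36 38 32
f 34 38 33
f 37 35 33
f 33 38 37
f 37 36 35
f 38 36 37
f 40 39 43
f 40 43 41
f 41 43 44
f 41 44 42
f 43 39 45
f 43 45 44
f 44 45 46
f 44 46 42
f 45 39 47
f 45 47 46
f 46 47 48
f 46 48 42
f 47 39 49
f 47 49 48
f 48 49 50
f 48 50 42
f 49 39 51
f 49 51 50
f 50 51 52
f 50 52 42
f 51 39 53
f 51 53 52
f 52 53 54
f 52 54 42
f 53 39 55
f 53 55 54
f 54 55 56
f 54 56 42
f 55 39 57
f 55 57 56
f 56 57 58
f 56 58 42
f 57 39 59
f 57 59 58
f 58 59 60
f 58 60 42
f 59 39 61
f 59 61 60
f 60 61 62
f 60 62 42
f 61 39 63
f 61 63 62
f 62 63 64
f 62 64 42
f 63 39 65
f 63 65 64
f 64 65 66
f 64 66 42
f 65 39 40
f 65 40 66
f 66 40 41
f 66 41 42
f 68 67 70
f 68 70 69
f 70 67 71
f 70 71 69
f 71 67 72
f 71 72 69
f 72 67 73
f 72 73 69
f 73 67 74
f 73 74 69
f 74 67 75
f 74 75 69
f 75 67 76
f 75 76 69
f 76 67 77
f 76 77 69
f 77 67 78
f 77 78 69
f 78 67 79
f 78 79 69
f 79 67 80
f 79 80 69
f 80 67 81
f 80 81 69
f 81 67 68
f 81 68 69

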